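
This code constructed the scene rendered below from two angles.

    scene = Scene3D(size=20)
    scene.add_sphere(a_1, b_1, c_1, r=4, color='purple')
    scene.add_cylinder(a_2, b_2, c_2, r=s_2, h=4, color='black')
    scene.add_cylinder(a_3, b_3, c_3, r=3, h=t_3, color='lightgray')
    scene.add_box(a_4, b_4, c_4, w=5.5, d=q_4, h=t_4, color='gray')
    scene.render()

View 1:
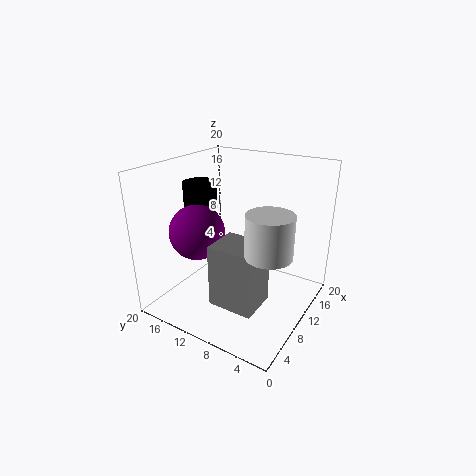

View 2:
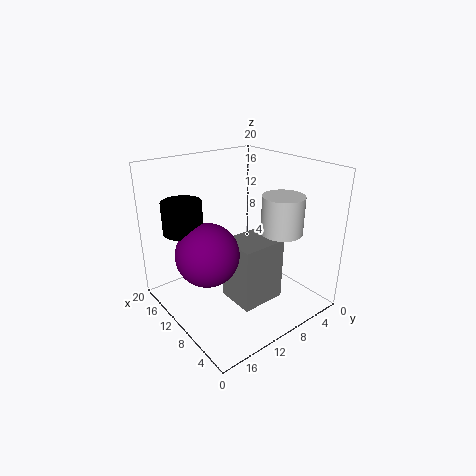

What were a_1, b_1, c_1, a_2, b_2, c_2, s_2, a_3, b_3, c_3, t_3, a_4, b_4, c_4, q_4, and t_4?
a_1 = 8.5
b_1 = 16
c_1 = 10
a_2 = 11.5
b_2 = 17.5
c_2 = 12.5
s_2 = 2.5
a_3 = 7.5
b_3 = 4
c_3 = 10
t_3 = 5.5
a_4 = 5.5
b_4 = 5.5
c_4 = 1
q_4 = 6.5
t_4 = 9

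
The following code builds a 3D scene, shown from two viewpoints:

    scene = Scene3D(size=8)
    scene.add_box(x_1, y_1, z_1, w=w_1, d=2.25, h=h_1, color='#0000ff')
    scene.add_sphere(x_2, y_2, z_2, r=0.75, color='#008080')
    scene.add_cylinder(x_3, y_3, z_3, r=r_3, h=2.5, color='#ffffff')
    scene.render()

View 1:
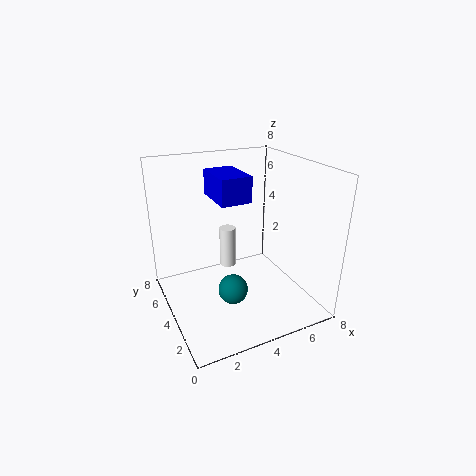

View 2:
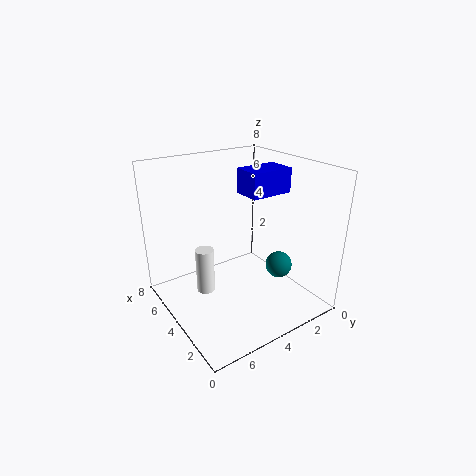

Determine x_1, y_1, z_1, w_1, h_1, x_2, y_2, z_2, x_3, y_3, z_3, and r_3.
x_1 = 2.25; y_1 = 2; z_1 = 6.75; w_1 = 1.5; h_1 = 1.25; x_2 = 2.75; y_2 = 2; z_2 = 2.25; x_3 = 4.25; y_3 = 6; z_3 = 1.25; r_3 = 0.5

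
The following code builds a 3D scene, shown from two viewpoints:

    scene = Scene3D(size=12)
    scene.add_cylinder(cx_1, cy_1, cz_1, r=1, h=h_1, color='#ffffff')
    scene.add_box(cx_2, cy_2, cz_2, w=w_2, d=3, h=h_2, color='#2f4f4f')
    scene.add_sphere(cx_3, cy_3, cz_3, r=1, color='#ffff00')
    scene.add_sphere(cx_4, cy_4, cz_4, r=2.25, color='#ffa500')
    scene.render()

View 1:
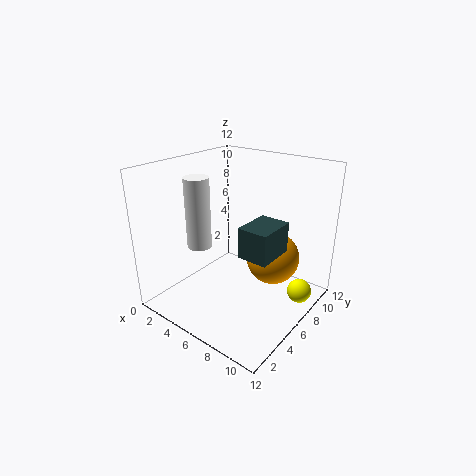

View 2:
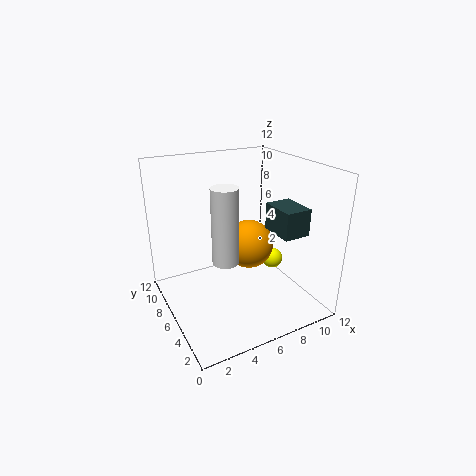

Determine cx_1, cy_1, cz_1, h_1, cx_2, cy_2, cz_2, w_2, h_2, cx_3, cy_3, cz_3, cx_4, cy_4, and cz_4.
cx_1 = 3.75, cy_1 = 3.75, cz_1 = 5.5, h_1 = 5.75, cx_2 = 8.5, cy_2 = 2.75, cz_2 = 6.5, w_2 = 2.25, h_2 = 2.25, cx_3 = 11, cy_3 = 8, cz_3 = 1.75, cx_4 = 8.25, cy_4 = 8, cz_4 = 4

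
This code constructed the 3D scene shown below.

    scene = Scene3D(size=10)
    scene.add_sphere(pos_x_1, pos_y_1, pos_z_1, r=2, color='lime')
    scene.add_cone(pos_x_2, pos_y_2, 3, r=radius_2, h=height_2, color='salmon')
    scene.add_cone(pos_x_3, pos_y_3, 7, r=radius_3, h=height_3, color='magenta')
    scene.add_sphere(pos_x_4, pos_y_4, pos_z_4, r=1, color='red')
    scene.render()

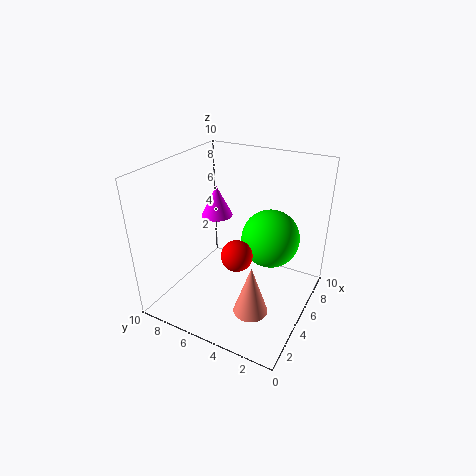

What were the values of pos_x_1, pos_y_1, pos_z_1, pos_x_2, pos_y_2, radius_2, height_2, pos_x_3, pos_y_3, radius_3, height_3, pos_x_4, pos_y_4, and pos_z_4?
pos_x_1 = 6, pos_y_1 = 3, pos_z_1 = 5, pos_x_2 = 1, pos_y_2 = 2, radius_2 = 1, height_2 = 3, pos_x_3 = 4, pos_y_3 = 6, radius_3 = 1, height_3 = 2, pos_x_4 = 3, pos_y_4 = 4, pos_z_4 = 5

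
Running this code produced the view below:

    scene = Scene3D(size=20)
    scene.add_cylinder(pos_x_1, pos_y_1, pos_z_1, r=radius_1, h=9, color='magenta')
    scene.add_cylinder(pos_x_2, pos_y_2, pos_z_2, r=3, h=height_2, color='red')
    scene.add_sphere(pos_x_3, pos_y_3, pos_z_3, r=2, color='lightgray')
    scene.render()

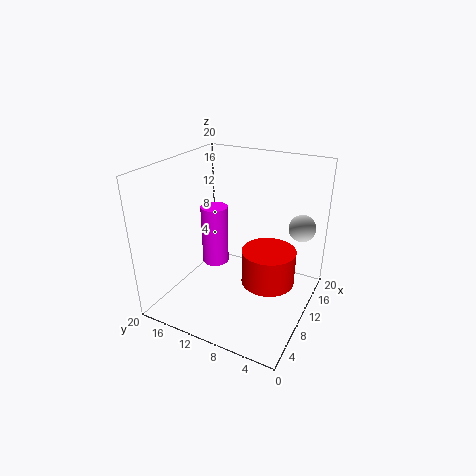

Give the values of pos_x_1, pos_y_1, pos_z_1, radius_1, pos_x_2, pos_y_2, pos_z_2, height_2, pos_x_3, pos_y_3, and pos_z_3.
pos_x_1 = 12; pos_y_1 = 15; pos_z_1 = 4; radius_1 = 2; pos_x_2 = 4; pos_y_2 = 3; pos_z_2 = 9; height_2 = 4; pos_x_3 = 17; pos_y_3 = 3; pos_z_3 = 10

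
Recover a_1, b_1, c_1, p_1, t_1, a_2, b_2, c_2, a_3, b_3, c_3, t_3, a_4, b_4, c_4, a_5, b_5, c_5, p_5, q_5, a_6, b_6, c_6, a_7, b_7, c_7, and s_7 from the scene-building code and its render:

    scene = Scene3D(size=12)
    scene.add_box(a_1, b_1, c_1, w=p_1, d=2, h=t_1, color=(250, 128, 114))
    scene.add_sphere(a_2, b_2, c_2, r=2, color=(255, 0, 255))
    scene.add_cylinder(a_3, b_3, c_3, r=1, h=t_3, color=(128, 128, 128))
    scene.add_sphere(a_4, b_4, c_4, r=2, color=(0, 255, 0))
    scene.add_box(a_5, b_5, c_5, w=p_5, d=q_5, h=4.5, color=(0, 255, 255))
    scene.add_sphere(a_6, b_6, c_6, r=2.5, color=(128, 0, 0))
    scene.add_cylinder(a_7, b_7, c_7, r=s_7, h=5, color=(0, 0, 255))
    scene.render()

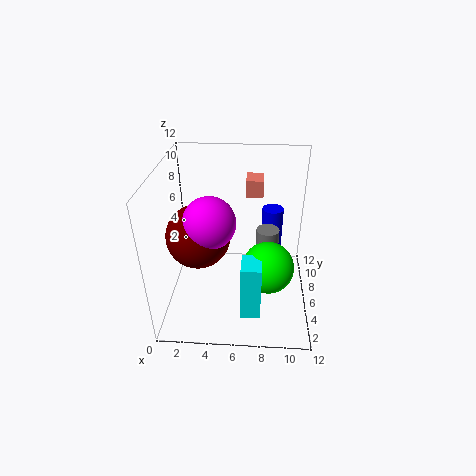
a_1 = 6.5
b_1 = 8.5
c_1 = 8.5
p_1 = 1.5
t_1 = 1.5
a_2 = 4
b_2 = 4
c_2 = 8.5
a_3 = 8.5
b_3 = 7.5
c_3 = 1.5
t_3 = 4.5
a_4 = 8.5
b_4 = 3.5
c_4 = 5
a_5 = 6.5
b_5 = 1
c_5 = 2
p_5 = 1.5
q_5 = 2
a_6 = 3
b_6 = 4.5
c_6 = 7
a_7 = 9
b_7 = 10.5
c_7 = 1.5
s_7 = 1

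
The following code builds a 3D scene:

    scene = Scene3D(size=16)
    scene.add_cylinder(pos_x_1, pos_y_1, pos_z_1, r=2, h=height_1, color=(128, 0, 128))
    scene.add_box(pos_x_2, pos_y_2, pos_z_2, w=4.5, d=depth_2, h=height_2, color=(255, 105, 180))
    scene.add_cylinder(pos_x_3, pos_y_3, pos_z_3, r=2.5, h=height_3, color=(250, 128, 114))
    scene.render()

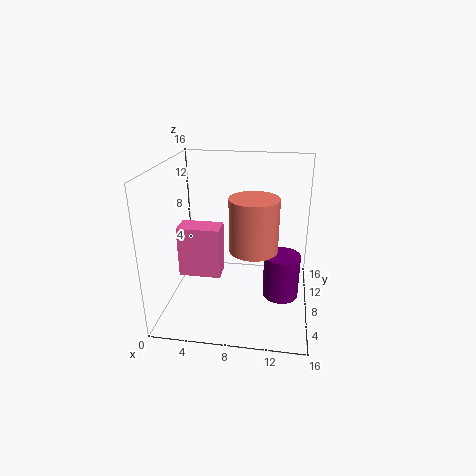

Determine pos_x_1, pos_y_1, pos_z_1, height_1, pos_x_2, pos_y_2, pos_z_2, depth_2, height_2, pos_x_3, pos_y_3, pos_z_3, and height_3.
pos_x_1 = 13; pos_y_1 = 7.5; pos_z_1 = 1.5; height_1 = 5; pos_x_2 = 2; pos_y_2 = 5; pos_z_2 = 4.5; depth_2 = 2.5; height_2 = 5.5; pos_x_3 = 10; pos_y_3 = 5.5; pos_z_3 = 8; height_3 = 5.5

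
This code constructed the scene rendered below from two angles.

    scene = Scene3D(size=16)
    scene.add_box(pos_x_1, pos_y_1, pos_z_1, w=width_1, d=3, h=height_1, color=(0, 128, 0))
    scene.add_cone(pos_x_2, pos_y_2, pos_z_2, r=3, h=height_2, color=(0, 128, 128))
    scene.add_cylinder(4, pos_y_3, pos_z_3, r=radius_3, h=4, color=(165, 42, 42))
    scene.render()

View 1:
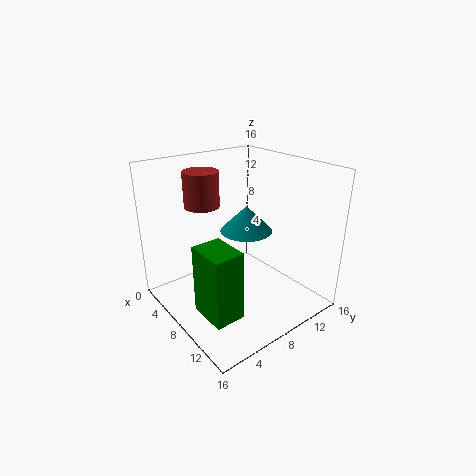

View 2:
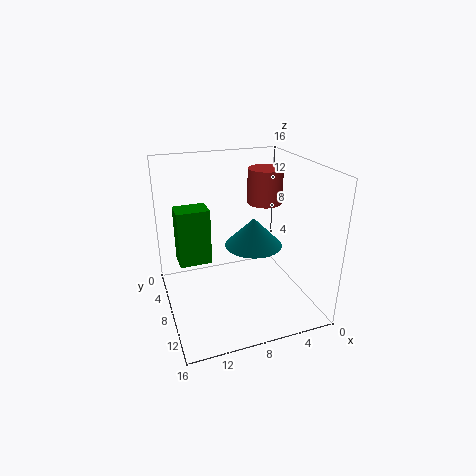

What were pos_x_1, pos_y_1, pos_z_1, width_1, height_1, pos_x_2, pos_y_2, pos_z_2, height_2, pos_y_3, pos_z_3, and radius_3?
pos_x_1 = 10
pos_y_1 = 1
pos_z_1 = 3
width_1 = 4
height_1 = 7
pos_x_2 = 7
pos_y_2 = 10
pos_z_2 = 8
height_2 = 3
pos_y_3 = 6
pos_z_3 = 11
radius_3 = 2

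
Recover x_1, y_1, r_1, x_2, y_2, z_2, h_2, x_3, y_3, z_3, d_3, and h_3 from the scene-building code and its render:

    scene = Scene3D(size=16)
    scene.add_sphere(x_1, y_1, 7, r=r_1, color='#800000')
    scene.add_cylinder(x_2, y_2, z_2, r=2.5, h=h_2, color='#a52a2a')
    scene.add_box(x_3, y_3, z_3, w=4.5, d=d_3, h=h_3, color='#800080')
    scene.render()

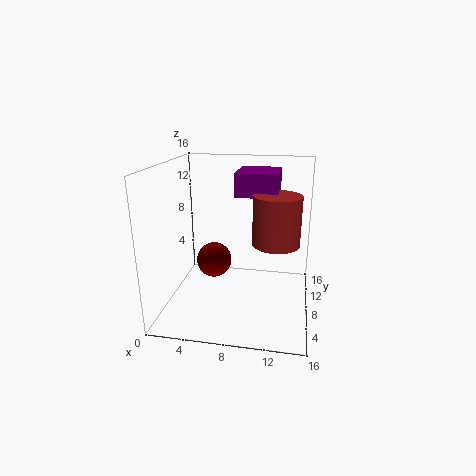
x_1 = 6.25
y_1 = 4.25
r_1 = 1.75
x_2 = 12.25
y_2 = 7
z_2 = 8
h_2 = 5.25
x_3 = 7.75
y_3 = 7.25
z_3 = 12.75
d_3 = 5
h_3 = 2.5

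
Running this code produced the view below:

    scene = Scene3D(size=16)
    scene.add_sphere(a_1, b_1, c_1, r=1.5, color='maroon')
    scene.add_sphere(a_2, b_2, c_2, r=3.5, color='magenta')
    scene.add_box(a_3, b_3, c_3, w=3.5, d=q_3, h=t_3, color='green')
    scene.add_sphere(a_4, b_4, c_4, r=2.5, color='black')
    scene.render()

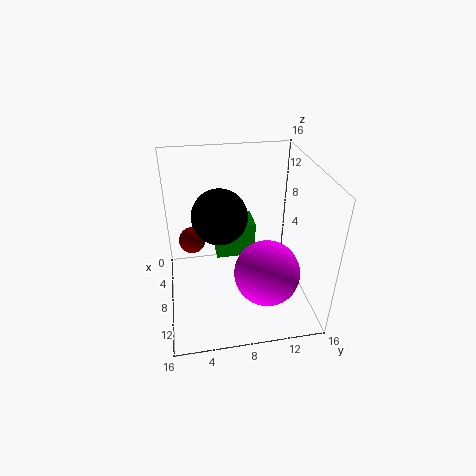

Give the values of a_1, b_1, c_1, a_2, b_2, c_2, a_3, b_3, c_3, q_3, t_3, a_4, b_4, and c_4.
a_1 = 6; b_1 = 3; c_1 = 7; a_2 = 11.5; b_2 = 10.5; c_2 = 5.5; a_3 = 0.5; b_3 = 6; c_3 = 2.5; q_3 = 5; t_3 = 4.5; a_4 = 12.5; b_4 = 5.5; c_4 = 13.5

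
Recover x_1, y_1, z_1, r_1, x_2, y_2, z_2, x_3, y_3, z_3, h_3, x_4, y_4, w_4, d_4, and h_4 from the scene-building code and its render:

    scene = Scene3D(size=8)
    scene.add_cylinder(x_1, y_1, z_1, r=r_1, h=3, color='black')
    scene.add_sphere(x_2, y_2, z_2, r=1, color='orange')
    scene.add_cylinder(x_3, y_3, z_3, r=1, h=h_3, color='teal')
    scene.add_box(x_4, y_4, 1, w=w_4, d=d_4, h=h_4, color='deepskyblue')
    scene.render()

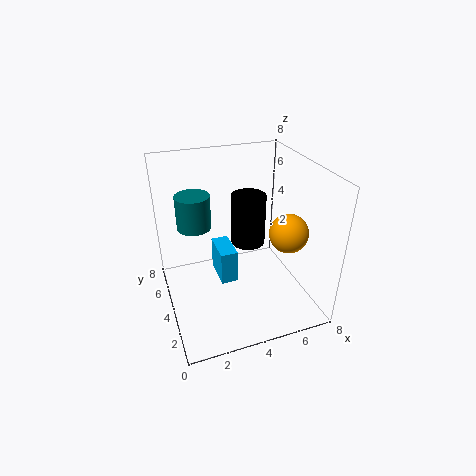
x_1 = 5, y_1 = 5, z_1 = 3, r_1 = 1, x_2 = 6, y_2 = 2, z_2 = 5, x_3 = 2, y_3 = 6, z_3 = 4, h_3 = 2, x_4 = 3, y_4 = 4, w_4 = 1, d_4 = 2, h_4 = 2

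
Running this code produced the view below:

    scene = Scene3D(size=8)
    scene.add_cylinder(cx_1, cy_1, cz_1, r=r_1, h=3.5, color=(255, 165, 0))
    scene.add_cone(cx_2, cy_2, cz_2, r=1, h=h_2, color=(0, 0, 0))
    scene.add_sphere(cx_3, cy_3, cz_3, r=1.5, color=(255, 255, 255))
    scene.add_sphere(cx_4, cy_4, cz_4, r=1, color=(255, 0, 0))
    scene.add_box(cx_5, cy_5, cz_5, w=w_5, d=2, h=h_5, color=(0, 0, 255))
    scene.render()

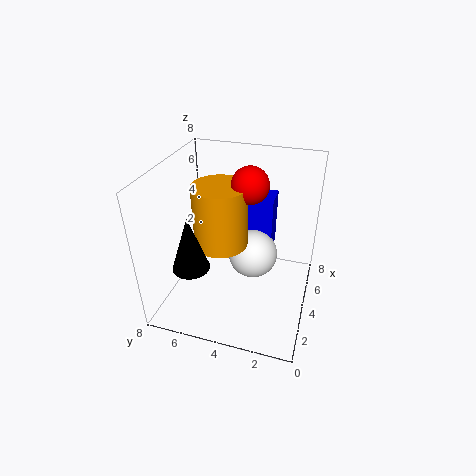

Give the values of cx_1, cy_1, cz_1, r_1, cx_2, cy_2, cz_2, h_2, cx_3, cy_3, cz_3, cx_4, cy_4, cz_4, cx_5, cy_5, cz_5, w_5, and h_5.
cx_1 = 4, cy_1 = 5, cz_1 = 3.5, r_1 = 1.5, cx_2 = 2, cy_2 = 6, cz_2 = 3, h_2 = 3, cx_3 = 5.5, cy_3 = 3.5, cz_3 = 2, cx_4 = 4.5, cy_4 = 3.5, cz_4 = 7, cx_5 = 6, cy_5 = 2.5, cz_5 = 2, w_5 = 1.5, h_5 = 3.5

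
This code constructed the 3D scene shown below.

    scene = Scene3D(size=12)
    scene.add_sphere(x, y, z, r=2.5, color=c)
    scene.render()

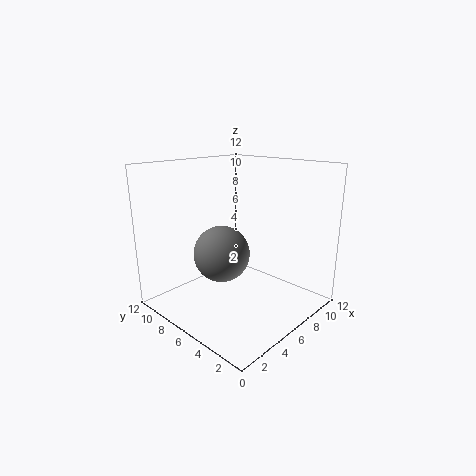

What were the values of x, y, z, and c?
x = 6, y = 8, z = 4, c = 'gray'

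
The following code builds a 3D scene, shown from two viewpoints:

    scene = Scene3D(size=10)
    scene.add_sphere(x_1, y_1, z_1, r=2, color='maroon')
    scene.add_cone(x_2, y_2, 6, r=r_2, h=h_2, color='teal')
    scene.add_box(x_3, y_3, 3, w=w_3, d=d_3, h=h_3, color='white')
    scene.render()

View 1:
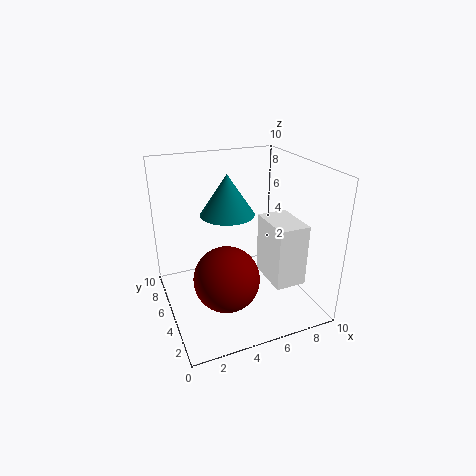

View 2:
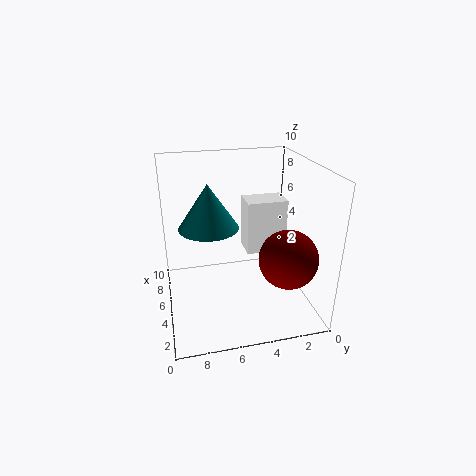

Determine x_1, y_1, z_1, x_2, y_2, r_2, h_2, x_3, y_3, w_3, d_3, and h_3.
x_1 = 3; y_1 = 2; z_1 = 4; x_2 = 5; y_2 = 7; r_2 = 2; h_2 = 3; x_3 = 6; y_3 = 1; w_3 = 2; d_3 = 3; h_3 = 4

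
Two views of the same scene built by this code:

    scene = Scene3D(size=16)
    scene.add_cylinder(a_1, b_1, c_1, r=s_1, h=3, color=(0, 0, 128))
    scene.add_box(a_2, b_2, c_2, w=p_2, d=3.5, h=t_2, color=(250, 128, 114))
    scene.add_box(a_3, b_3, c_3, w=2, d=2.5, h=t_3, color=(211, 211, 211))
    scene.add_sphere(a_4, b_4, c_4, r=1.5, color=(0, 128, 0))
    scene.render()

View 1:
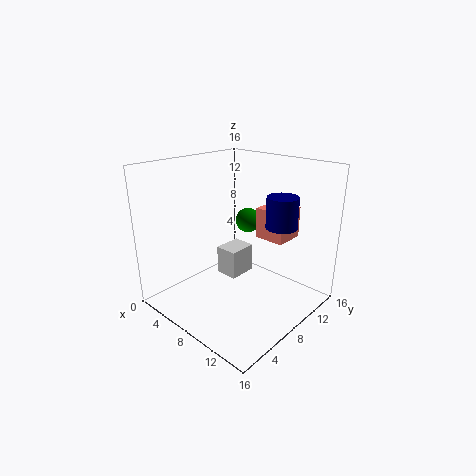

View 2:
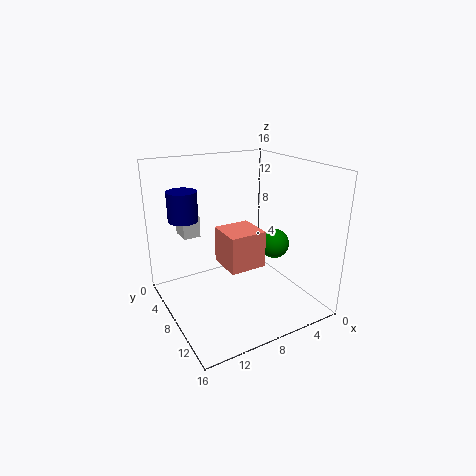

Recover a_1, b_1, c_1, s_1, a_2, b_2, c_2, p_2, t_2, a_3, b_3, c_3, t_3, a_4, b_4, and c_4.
a_1 = 14, b_1 = 7.5, c_1 = 11, s_1 = 1.5, a_2 = 8.5, b_2 = 10.5, c_2 = 7.5, p_2 = 3.5, t_2 = 3.5, a_3 = 11, b_3 = 2, c_3 = 7.5, t_3 = 2.5, a_4 = 6, b_4 = 12, c_4 = 8.5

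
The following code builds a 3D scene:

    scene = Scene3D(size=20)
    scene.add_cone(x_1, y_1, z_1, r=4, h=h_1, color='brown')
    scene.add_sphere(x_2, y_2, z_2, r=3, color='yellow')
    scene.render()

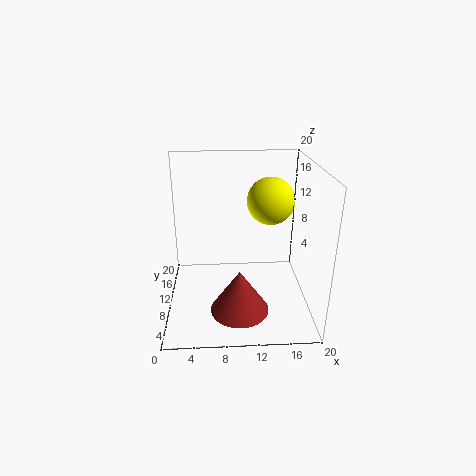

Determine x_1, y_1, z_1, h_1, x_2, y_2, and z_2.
x_1 = 10, y_1 = 6, z_1 = 1, h_1 = 6, x_2 = 14, y_2 = 8, z_2 = 16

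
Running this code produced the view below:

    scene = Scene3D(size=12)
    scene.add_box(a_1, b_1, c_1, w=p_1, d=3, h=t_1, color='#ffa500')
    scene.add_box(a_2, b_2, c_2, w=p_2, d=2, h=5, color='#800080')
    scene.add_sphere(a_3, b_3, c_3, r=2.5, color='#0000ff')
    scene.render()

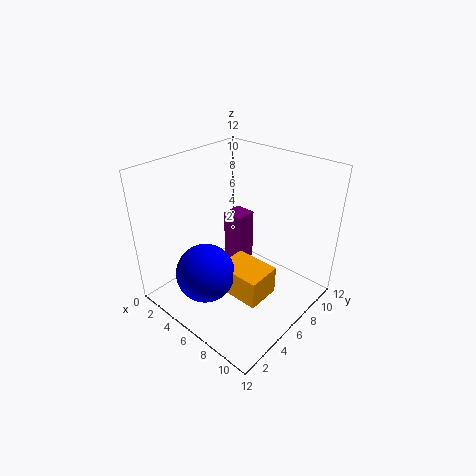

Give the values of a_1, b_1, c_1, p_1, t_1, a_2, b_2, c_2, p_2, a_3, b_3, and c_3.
a_1 = 5, b_1 = 4.5, c_1 = 1, p_1 = 4, t_1 = 2.5, a_2 = 2, b_2 = 8.5, c_2 = 1, p_2 = 2, a_3 = 4.5, b_3 = 3.5, c_3 = 3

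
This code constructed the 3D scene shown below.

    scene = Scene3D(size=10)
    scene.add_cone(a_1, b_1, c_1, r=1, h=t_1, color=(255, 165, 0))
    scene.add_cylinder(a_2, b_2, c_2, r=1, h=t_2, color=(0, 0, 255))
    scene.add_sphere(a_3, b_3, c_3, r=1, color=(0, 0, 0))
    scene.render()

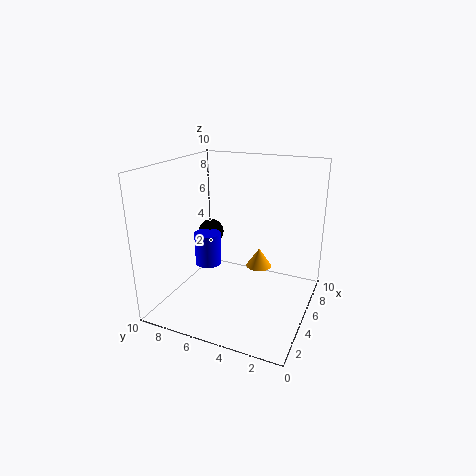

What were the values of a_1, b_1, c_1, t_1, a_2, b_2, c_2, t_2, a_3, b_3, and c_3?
a_1 = 8
b_1 = 4.5
c_1 = 1.5
t_1 = 1.5
a_2 = 6
b_2 = 8
c_2 = 2
t_2 = 2.5
a_3 = 7.5
b_3 = 8.5
c_3 = 4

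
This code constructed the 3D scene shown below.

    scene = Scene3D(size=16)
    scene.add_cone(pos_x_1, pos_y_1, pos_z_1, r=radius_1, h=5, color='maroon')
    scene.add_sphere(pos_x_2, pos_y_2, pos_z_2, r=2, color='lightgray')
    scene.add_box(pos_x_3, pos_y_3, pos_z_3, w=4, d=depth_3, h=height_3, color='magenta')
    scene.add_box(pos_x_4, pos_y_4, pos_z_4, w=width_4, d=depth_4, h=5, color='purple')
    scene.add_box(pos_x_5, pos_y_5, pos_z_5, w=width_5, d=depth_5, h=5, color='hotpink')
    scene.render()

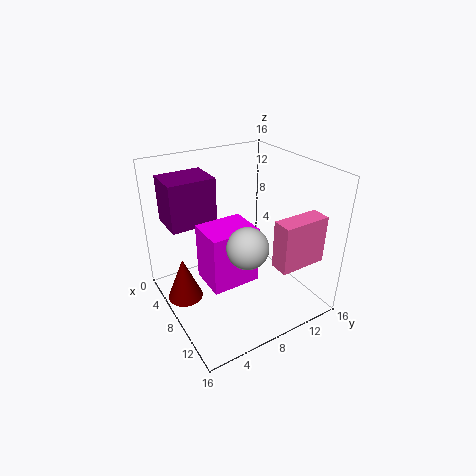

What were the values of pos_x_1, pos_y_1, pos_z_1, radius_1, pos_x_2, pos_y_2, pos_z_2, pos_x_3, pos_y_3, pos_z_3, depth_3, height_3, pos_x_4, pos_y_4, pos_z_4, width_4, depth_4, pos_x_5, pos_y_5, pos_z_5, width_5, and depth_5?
pos_x_1 = 6, pos_y_1 = 2, pos_z_1 = 1, radius_1 = 2, pos_x_2 = 13, pos_y_2 = 6, pos_z_2 = 10, pos_x_3 = 8, pos_y_3 = 3, pos_z_3 = 5, depth_3 = 5, height_3 = 6, pos_x_4 = 3, pos_y_4 = 1, pos_z_4 = 10, width_4 = 4, depth_4 = 5, pos_x_5 = 13, pos_y_5 = 9, pos_z_5 = 7, width_5 = 2, depth_5 = 5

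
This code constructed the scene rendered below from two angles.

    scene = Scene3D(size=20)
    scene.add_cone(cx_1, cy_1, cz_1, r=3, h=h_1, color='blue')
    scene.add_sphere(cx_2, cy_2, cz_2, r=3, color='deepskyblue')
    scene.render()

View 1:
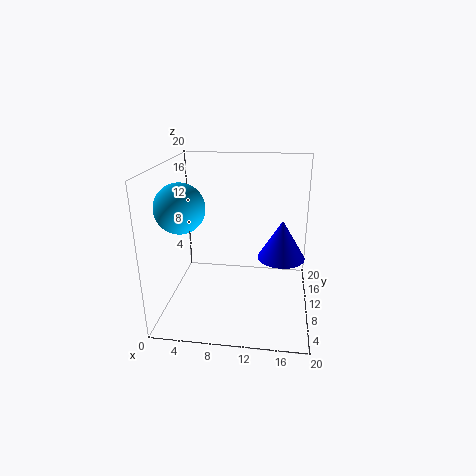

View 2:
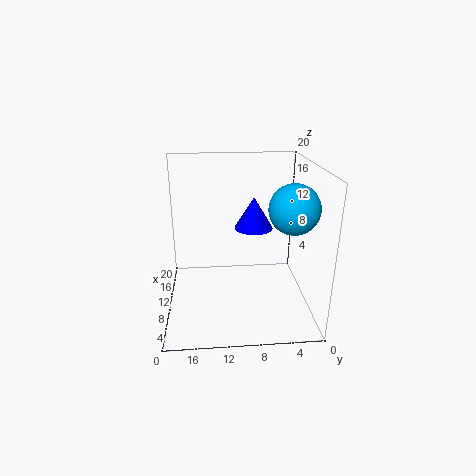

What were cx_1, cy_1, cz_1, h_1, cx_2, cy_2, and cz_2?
cx_1 = 16, cy_1 = 7, cz_1 = 9, h_1 = 5, cx_2 = 4, cy_2 = 4, cz_2 = 16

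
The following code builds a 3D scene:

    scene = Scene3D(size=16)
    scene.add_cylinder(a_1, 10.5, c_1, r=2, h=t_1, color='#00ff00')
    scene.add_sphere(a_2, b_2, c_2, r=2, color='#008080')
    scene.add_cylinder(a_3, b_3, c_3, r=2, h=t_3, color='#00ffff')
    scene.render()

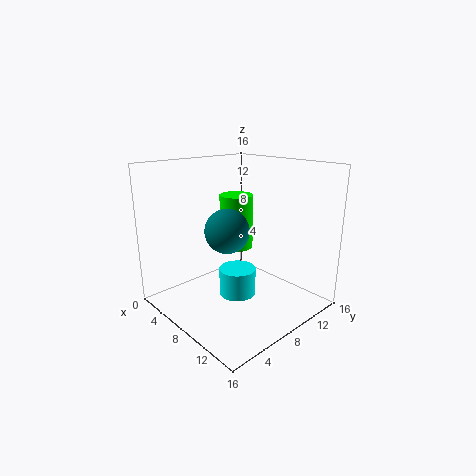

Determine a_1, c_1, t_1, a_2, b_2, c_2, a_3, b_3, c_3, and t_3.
a_1 = 5
c_1 = 5.5
t_1 = 6.5
a_2 = 12
b_2 = 3
c_2 = 11
a_3 = 9
b_3 = 7
c_3 = 2
t_3 = 3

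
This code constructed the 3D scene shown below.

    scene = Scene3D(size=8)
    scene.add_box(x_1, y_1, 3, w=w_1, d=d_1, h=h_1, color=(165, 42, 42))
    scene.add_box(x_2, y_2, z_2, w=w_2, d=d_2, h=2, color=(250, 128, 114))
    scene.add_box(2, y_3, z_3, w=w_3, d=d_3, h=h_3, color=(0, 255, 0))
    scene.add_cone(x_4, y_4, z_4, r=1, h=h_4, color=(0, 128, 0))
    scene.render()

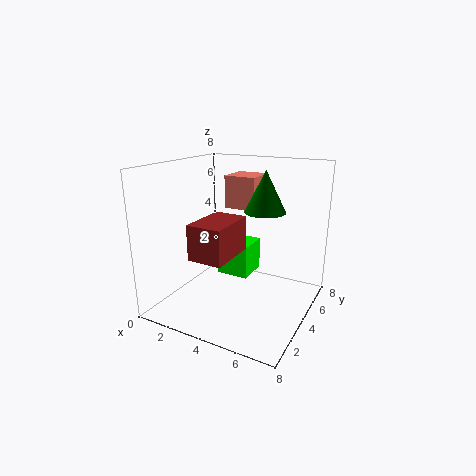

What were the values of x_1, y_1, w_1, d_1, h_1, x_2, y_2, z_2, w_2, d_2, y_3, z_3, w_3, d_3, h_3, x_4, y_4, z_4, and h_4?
x_1 = 2; y_1 = 2; w_1 = 2; d_1 = 3; h_1 = 2; x_2 = 2; y_2 = 6; z_2 = 5; w_2 = 2; d_2 = 2; y_3 = 5; z_3 = 1; w_3 = 2; d_3 = 2; h_3 = 2; x_4 = 6; y_4 = 3; z_4 = 6; h_4 = 2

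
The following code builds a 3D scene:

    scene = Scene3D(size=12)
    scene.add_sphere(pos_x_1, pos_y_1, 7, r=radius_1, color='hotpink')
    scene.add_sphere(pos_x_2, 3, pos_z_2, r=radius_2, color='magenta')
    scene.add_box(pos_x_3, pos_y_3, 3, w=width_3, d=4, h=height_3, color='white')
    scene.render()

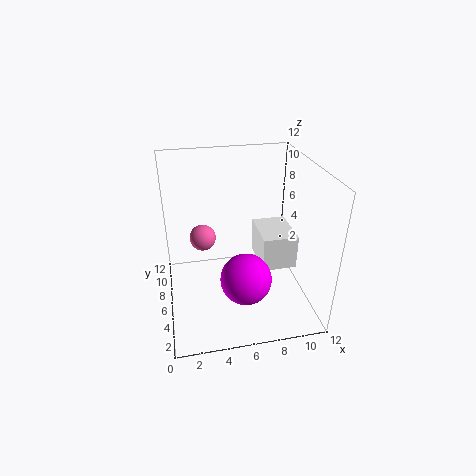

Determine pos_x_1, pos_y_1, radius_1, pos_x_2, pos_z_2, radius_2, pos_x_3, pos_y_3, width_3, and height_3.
pos_x_1 = 3
pos_y_1 = 5
radius_1 = 1
pos_x_2 = 6
pos_z_2 = 4
radius_2 = 2
pos_x_3 = 8
pos_y_3 = 5
width_3 = 3
height_3 = 3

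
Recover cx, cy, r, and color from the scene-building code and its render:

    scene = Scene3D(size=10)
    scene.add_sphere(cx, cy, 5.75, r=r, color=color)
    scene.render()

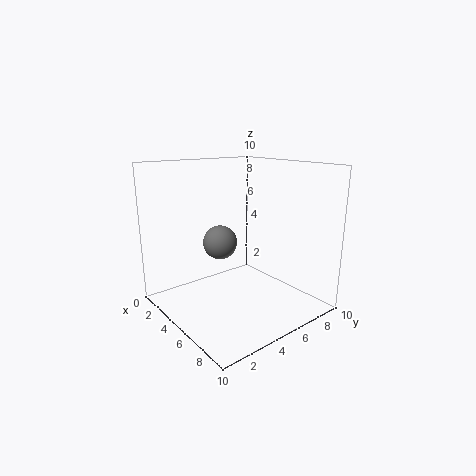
cx = 6.75, cy = 2.25, r = 1, color = 'gray'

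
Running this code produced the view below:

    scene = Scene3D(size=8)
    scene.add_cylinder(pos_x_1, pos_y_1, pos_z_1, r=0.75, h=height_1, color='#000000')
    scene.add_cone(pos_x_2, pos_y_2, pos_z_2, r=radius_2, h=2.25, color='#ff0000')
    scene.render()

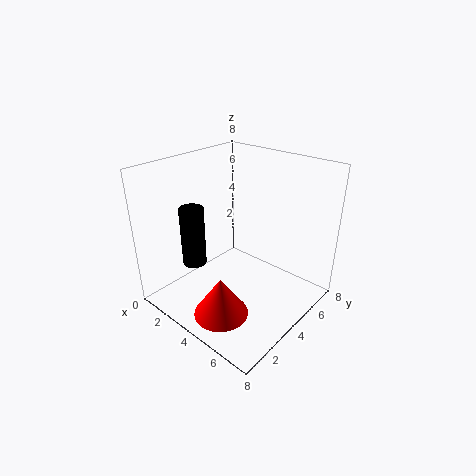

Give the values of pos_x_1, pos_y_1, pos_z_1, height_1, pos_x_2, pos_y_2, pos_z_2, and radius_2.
pos_x_1 = 0.75
pos_y_1 = 3.5
pos_z_1 = 1.25
height_1 = 3.75
pos_x_2 = 4.5
pos_y_2 = 2
pos_z_2 = 0.25
radius_2 = 1.5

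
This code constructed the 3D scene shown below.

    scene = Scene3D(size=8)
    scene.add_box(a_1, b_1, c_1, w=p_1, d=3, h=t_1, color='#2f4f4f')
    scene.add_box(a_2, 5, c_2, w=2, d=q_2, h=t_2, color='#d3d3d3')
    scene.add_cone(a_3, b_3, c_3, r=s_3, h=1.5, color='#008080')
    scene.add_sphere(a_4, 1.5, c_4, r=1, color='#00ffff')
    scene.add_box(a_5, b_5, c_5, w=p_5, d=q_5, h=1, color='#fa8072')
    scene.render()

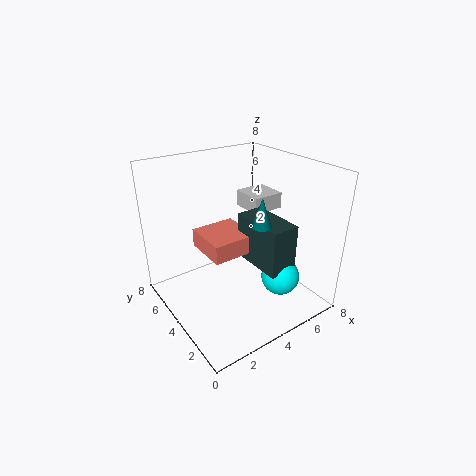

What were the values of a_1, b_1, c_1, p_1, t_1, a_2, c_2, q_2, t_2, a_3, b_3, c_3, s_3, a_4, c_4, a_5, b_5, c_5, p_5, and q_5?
a_1 = 4, b_1 = 1, c_1 = 3, p_1 = 1.5, t_1 = 2.5, a_2 = 6, c_2 = 4.5, q_2 = 2, t_2 = 1, a_3 = 4, b_3 = 2, c_3 = 5.5, s_3 = 0.5, a_4 = 5, c_4 = 2.5, a_5 = 2, b_5 = 3, c_5 = 3.5, p_5 = 2.5, q_5 = 2.5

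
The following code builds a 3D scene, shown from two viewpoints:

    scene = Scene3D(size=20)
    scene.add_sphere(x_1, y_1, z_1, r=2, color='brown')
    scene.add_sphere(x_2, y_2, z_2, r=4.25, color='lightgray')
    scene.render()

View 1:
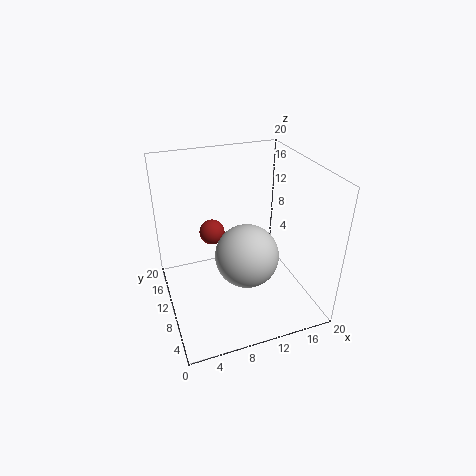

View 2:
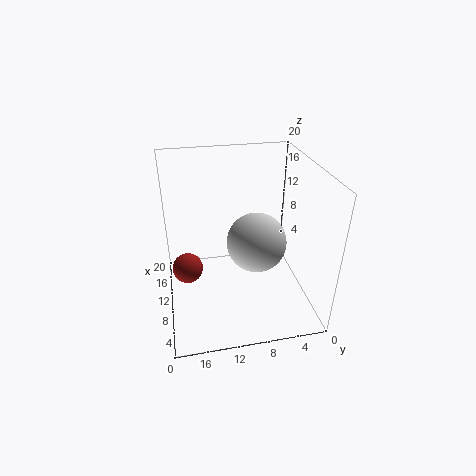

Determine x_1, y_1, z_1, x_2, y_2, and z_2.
x_1 = 8.25; y_1 = 17.25; z_1 = 7.25; x_2 = 10.25; y_2 = 7.25; z_2 = 8.75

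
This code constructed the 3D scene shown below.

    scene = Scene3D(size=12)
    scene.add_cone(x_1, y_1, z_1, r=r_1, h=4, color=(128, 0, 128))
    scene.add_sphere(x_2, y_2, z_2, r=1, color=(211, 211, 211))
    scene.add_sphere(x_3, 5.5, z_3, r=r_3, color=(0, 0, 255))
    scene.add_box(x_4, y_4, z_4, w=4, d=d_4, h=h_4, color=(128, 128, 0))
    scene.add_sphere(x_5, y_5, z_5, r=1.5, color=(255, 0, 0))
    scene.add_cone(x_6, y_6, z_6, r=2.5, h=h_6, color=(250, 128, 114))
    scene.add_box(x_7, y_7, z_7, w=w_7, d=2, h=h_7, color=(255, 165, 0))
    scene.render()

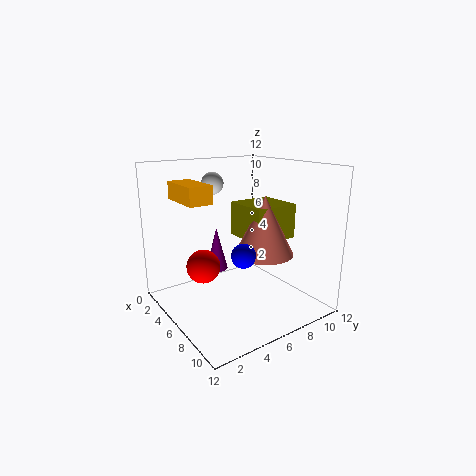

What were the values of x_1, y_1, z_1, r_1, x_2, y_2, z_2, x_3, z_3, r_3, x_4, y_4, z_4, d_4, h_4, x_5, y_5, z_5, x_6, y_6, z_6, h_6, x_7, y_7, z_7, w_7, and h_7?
x_1 = 2.5; y_1 = 6; z_1 = 2; r_1 = 1; x_2 = 2; y_2 = 6; z_2 = 10; x_3 = 7.5; z_3 = 5; r_3 = 1; x_4 = 3.5; y_4 = 7; z_4 = 5.5; d_4 = 4; h_4 = 3; x_5 = 3.5; y_5 = 4; z_5 = 3; x_6 = 7; y_6 = 8; z_6 = 4.5; h_6 = 5; x_7 = 1.5; y_7 = 2; z_7 = 9; w_7 = 4; h_7 = 1.5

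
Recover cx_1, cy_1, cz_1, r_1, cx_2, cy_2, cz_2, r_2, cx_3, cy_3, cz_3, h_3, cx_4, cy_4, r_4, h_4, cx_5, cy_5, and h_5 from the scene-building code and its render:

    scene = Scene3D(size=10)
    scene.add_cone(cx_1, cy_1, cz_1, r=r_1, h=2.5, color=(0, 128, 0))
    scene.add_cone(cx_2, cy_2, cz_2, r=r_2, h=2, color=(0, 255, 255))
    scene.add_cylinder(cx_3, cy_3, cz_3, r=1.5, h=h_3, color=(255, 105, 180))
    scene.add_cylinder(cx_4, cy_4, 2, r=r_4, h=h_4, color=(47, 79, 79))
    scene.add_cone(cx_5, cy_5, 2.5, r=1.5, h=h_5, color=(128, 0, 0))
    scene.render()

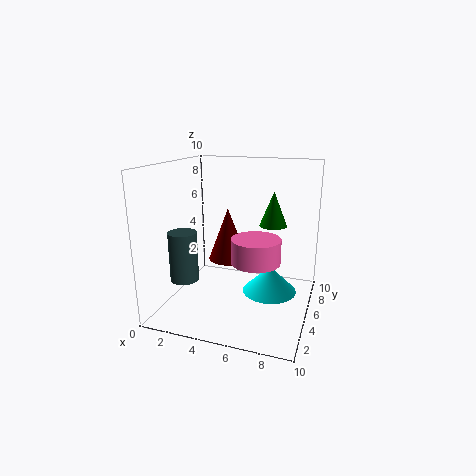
cx_1 = 7
cy_1 = 7
cz_1 = 5.5
r_1 = 1
cx_2 = 7
cy_2 = 6.5
cz_2 = 0.5
r_2 = 2
cx_3 = 7
cy_3 = 2.5
cz_3 = 4.5
h_3 = 1.5
cx_4 = 1.5
cy_4 = 3.5
r_4 = 1
h_4 = 3.5
cx_5 = 3.5
cy_5 = 7
h_5 = 4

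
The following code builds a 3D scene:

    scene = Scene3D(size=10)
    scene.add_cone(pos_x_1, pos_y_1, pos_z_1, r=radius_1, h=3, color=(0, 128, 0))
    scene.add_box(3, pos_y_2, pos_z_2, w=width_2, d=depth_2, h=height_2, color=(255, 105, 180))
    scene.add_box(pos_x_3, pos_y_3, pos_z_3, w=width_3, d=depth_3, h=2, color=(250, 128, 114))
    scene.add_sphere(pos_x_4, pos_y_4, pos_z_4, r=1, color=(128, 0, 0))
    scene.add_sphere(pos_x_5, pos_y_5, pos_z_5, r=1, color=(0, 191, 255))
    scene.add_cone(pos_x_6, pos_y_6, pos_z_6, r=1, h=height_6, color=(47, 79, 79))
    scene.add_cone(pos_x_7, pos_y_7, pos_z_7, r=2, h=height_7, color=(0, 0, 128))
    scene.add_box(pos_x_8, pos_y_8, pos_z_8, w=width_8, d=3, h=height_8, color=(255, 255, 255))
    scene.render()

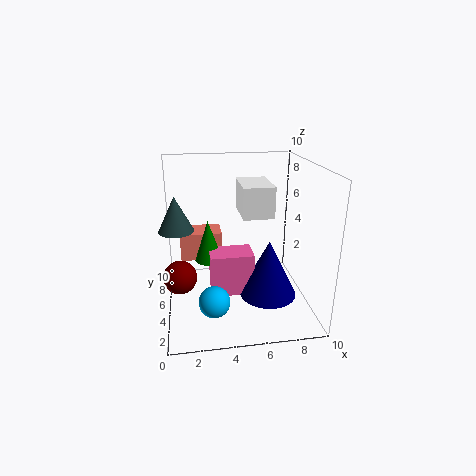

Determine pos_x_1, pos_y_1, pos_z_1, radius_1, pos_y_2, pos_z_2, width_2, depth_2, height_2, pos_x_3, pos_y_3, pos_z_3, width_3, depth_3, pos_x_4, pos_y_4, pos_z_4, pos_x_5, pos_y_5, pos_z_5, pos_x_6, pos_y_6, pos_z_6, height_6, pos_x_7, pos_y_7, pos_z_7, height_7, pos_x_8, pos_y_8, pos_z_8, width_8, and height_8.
pos_x_1 = 3, pos_y_1 = 6, pos_z_1 = 3, radius_1 = 1, pos_y_2 = 4, pos_z_2 = 1, width_2 = 3, depth_2 = 2, height_2 = 3, pos_x_3 = 1, pos_y_3 = 6, pos_z_3 = 3, width_3 = 3, depth_3 = 2, pos_x_4 = 1, pos_y_4 = 2, pos_z_4 = 4, pos_x_5 = 3, pos_y_5 = 2, pos_z_5 = 2, pos_x_6 = 1, pos_y_6 = 2, pos_z_6 = 7, height_6 = 2, pos_x_7 = 7, pos_y_7 = 4, pos_z_7 = 1, height_7 = 4, pos_x_8 = 5, pos_y_8 = 3, pos_z_8 = 7, width_8 = 2, height_8 = 2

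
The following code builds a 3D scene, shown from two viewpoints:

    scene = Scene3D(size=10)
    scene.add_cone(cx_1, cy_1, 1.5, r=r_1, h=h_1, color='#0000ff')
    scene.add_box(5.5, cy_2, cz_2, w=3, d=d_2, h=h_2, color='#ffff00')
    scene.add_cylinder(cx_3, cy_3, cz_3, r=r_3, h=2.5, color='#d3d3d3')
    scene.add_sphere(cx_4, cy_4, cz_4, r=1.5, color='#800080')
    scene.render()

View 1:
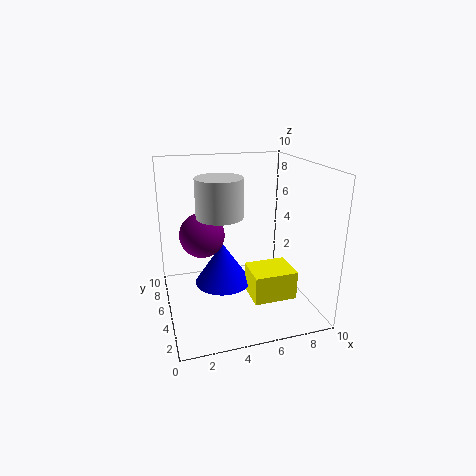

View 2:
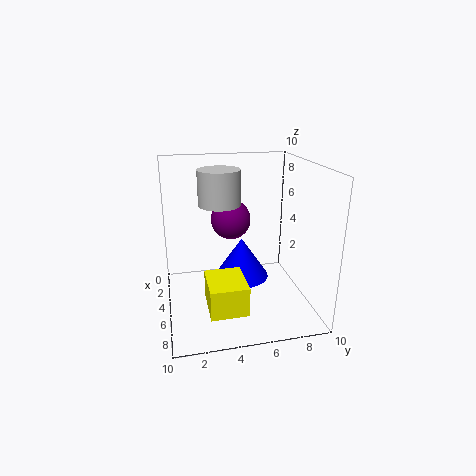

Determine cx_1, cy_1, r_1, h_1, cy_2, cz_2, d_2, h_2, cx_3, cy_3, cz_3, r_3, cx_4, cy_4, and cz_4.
cx_1 = 4
cy_1 = 5.5
r_1 = 2
h_1 = 3
cy_2 = 2.5
cz_2 = 1
d_2 = 2.5
h_2 = 2
cx_3 = 3.5
cy_3 = 4
cz_3 = 7
r_3 = 1.5
cx_4 = 2.5
cy_4 = 5
cz_4 = 5.5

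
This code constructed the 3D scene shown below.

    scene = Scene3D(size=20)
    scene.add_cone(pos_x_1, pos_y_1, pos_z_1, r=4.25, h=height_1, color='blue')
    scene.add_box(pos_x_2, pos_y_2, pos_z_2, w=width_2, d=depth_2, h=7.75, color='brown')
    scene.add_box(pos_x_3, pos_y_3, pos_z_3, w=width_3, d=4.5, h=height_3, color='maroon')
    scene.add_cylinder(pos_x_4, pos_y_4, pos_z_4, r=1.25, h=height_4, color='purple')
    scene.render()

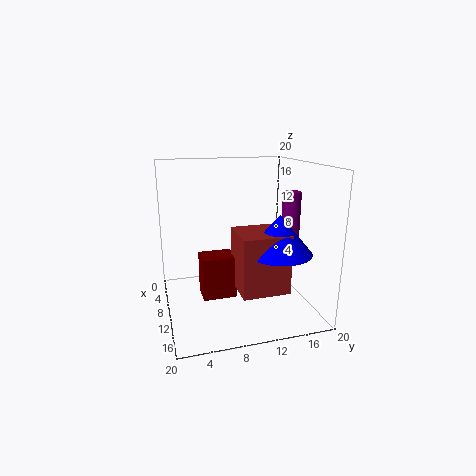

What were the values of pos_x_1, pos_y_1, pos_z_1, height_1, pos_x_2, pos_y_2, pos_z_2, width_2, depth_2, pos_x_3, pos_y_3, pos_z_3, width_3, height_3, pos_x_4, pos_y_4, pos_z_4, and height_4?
pos_x_1 = 15, pos_y_1 = 14, pos_z_1 = 9.25, height_1 = 5, pos_x_2 = 11, pos_y_2 = 8.75, pos_z_2 = 4.25, width_2 = 6, depth_2 = 6.25, pos_x_3 = 9.25, pos_y_3 = 4.5, pos_z_3 = 2.5, width_3 = 3.5, height_3 = 5.75, pos_x_4 = 12.25, pos_y_4 = 16.75, pos_z_4 = 10, height_4 = 6.5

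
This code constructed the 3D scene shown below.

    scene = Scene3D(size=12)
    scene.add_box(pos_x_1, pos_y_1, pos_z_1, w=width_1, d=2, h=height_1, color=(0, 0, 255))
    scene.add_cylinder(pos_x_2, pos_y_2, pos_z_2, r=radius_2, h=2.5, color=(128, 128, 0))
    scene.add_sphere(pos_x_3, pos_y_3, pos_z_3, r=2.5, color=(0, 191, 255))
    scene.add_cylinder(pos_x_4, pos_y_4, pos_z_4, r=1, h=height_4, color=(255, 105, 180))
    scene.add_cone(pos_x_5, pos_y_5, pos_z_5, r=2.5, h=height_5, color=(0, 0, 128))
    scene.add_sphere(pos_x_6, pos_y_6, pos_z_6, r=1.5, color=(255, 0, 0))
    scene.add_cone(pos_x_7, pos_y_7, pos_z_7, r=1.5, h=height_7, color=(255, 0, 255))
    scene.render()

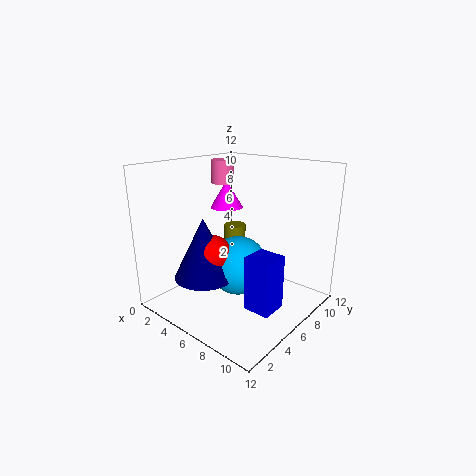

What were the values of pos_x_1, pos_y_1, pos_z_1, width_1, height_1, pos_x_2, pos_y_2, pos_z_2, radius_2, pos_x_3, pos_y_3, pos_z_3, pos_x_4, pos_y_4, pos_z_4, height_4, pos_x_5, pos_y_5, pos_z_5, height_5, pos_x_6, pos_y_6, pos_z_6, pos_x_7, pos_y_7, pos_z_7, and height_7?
pos_x_1 = 9.5
pos_y_1 = 2.5
pos_z_1 = 2.5
width_1 = 2
height_1 = 4
pos_x_2 = 3.5
pos_y_2 = 8.5
pos_z_2 = 3.5
radius_2 = 1
pos_x_3 = 6
pos_y_3 = 6
pos_z_3 = 3.5
pos_x_4 = 3
pos_y_4 = 7.5
pos_z_4 = 10
height_4 = 2
pos_x_5 = 4.5
pos_y_5 = 3.5
pos_z_5 = 3
height_5 = 5
pos_x_6 = 5
pos_y_6 = 4
pos_z_6 = 5
pos_x_7 = 2.5
pos_y_7 = 8.5
pos_z_7 = 7.5
height_7 = 2.5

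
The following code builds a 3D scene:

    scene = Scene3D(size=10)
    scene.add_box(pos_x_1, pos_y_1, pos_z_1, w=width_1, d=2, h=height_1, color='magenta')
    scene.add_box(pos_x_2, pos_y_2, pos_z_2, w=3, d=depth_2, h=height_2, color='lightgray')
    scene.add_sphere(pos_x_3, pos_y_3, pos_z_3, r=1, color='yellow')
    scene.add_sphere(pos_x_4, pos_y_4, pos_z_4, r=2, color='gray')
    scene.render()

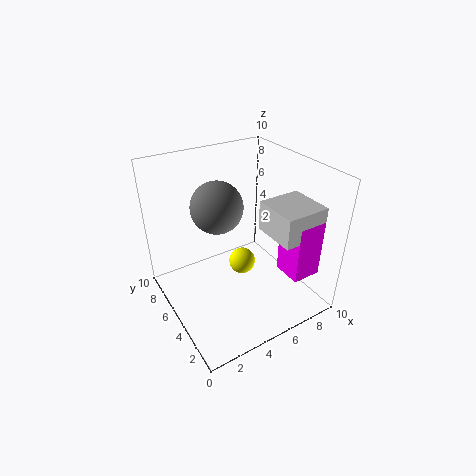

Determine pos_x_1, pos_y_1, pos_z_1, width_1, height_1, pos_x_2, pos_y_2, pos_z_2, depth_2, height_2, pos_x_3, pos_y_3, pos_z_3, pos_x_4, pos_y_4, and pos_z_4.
pos_x_1 = 7; pos_y_1 = 1; pos_z_1 = 3; width_1 = 2; height_1 = 4; pos_x_2 = 6; pos_y_2 = 1; pos_z_2 = 6; depth_2 = 3; height_2 = 2; pos_x_3 = 6; pos_y_3 = 6; pos_z_3 = 2; pos_x_4 = 5; pos_y_4 = 8; pos_z_4 = 6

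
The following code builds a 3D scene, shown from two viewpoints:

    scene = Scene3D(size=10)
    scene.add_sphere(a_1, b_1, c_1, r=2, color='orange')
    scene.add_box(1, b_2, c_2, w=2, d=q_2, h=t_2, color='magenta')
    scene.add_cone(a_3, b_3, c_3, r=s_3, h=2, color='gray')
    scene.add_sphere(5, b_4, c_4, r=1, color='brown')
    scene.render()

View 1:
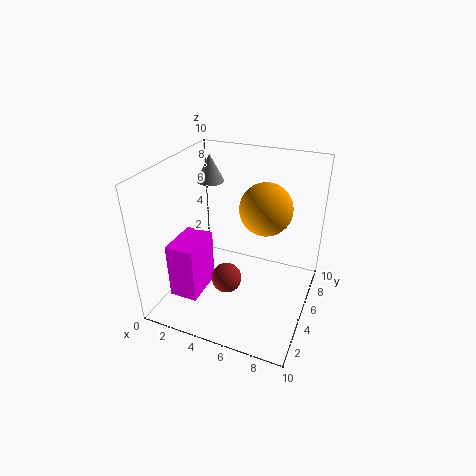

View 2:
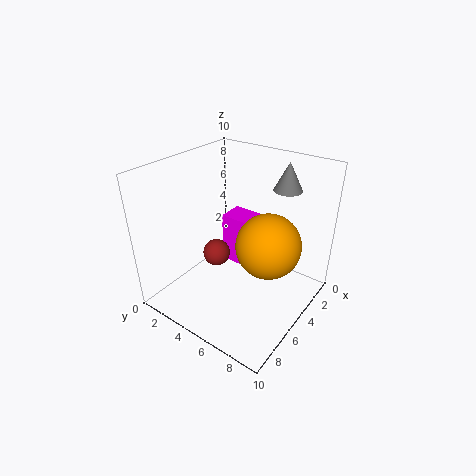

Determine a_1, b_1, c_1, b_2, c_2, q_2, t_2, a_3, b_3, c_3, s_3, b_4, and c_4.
a_1 = 6
b_1 = 8
c_1 = 6
b_2 = 2
c_2 = 1
q_2 = 3
t_2 = 4
a_3 = 2
b_3 = 7
c_3 = 8
s_3 = 1
b_4 = 3
c_4 = 3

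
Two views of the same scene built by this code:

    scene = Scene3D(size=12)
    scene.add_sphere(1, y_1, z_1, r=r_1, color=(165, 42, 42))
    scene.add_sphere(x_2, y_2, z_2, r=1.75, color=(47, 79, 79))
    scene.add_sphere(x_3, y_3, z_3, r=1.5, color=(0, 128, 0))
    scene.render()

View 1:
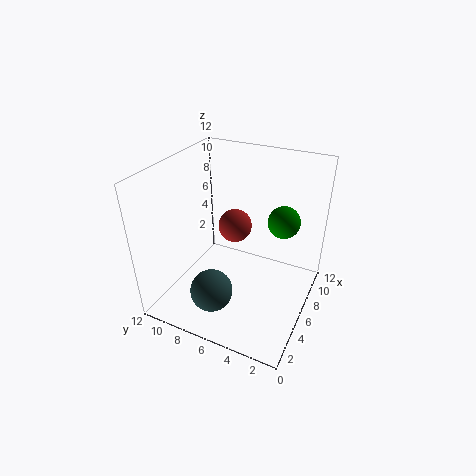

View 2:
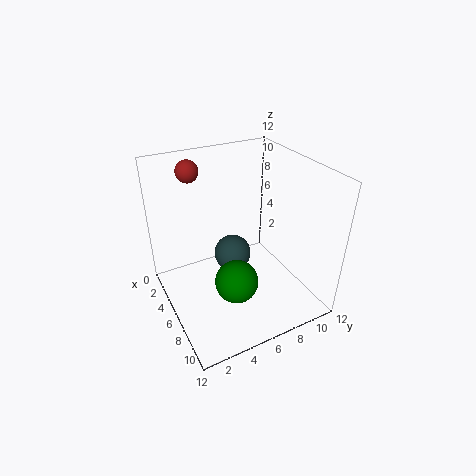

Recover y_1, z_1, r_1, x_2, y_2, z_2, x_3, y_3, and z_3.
y_1 = 3.75, z_1 = 10.5, r_1 = 1, x_2 = 3, y_2 = 7, z_2 = 2.25, x_3 = 10.5, y_3 = 3.5, z_3 = 5.75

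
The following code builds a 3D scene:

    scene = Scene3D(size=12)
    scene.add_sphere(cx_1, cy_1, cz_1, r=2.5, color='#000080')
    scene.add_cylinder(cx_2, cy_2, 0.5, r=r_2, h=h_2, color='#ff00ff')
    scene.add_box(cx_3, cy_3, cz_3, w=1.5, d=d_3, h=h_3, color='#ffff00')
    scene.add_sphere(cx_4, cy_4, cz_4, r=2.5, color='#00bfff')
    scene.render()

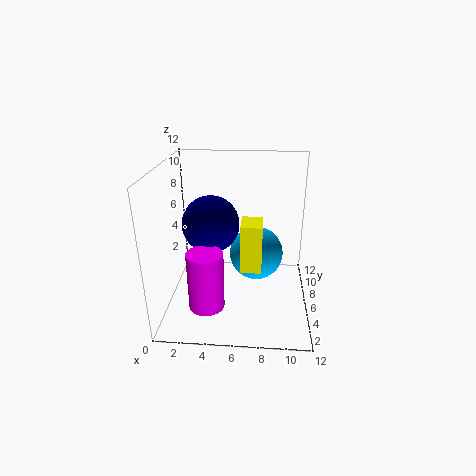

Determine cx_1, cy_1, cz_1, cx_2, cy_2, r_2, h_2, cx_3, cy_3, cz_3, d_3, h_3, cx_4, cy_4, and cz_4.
cx_1 = 3.5, cy_1 = 7.5, cz_1 = 6.5, cx_2 = 3.5, cy_2 = 4, r_2 = 1.5, h_2 = 5, cx_3 = 6.5, cy_3 = 1.5, cz_3 = 5.5, d_3 = 2, h_3 = 3.5, cx_4 = 7.5, cy_4 = 9, cz_4 = 3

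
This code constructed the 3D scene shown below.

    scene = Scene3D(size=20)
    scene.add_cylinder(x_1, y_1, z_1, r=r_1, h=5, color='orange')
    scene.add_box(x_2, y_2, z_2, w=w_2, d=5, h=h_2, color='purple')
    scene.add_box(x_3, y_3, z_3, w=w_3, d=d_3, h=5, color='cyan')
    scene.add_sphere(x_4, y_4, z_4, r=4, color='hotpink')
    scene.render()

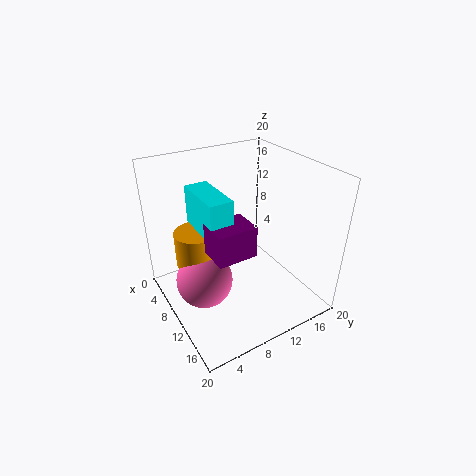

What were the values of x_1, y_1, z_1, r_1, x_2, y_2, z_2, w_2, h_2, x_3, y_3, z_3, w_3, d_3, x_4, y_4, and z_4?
x_1 = 7, y_1 = 5, z_1 = 6, r_1 = 3, x_2 = 12, y_2 = 4, z_2 = 11, w_2 = 4, h_2 = 4, x_3 = 7, y_3 = 4, z_3 = 13, w_3 = 7, d_3 = 3, x_4 = 9, y_4 = 5, z_4 = 4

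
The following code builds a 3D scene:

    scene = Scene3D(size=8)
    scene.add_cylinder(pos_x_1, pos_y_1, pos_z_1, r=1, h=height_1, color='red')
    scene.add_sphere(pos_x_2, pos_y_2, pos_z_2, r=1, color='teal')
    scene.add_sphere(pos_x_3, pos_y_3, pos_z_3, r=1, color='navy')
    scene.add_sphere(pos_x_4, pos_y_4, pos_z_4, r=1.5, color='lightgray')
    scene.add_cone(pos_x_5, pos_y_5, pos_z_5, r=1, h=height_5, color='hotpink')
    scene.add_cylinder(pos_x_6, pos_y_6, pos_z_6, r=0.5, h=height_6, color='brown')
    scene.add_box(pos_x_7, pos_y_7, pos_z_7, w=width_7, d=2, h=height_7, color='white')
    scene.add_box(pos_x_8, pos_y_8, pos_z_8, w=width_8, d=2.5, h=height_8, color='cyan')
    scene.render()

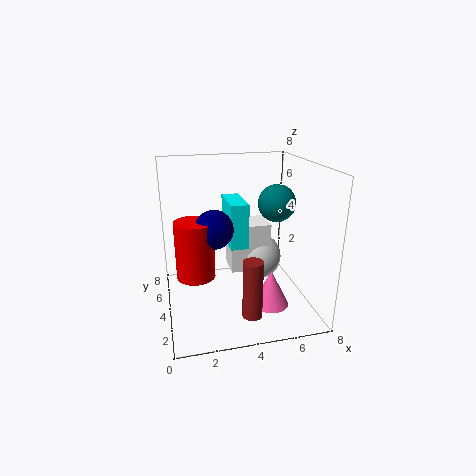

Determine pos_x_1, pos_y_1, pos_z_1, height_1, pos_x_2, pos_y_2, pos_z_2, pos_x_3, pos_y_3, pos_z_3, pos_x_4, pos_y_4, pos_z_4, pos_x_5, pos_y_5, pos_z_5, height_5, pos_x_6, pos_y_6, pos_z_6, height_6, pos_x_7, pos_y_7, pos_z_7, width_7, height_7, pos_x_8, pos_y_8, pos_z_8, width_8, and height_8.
pos_x_1 = 1.5; pos_y_1 = 3; pos_z_1 = 2.5; height_1 = 3; pos_x_2 = 6; pos_y_2 = 3.5; pos_z_2 = 6; pos_x_3 = 2.5; pos_y_3 = 3; pos_z_3 = 5; pos_x_4 = 6; pos_y_4 = 6.5; pos_z_4 = 1.5; pos_x_5 = 5.5; pos_y_5 = 2.5; pos_z_5 = 0.5; height_5 = 2; pos_x_6 = 4; pos_y_6 = 1; pos_z_6 = 1; height_6 = 3; pos_x_7 = 4; pos_y_7 = 5.5; pos_z_7 = 1; width_7 = 2.5; height_7 = 3; pos_x_8 = 3.5; pos_y_8 = 3.5; pos_z_8 = 3.5; width_8 = 1; height_8 = 2.5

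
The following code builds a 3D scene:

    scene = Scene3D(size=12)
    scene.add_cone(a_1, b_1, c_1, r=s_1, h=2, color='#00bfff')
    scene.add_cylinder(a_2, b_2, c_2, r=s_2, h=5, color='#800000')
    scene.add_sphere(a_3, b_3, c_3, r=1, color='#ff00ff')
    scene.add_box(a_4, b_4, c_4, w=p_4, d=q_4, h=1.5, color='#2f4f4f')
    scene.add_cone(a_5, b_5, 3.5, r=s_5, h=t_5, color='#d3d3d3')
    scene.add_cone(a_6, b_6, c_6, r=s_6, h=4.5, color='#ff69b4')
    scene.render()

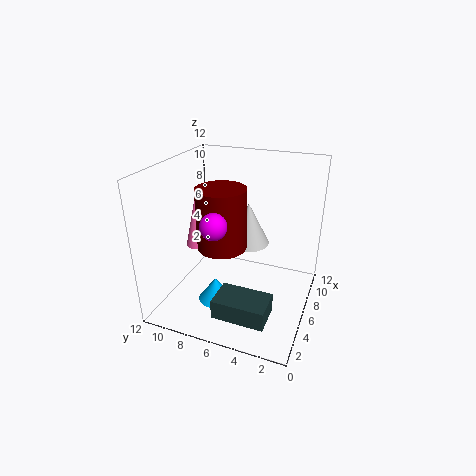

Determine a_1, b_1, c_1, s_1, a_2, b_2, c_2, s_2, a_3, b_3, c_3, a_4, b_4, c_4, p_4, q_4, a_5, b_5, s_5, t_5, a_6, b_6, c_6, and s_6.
a_1 = 4.5, b_1 = 7.5, c_1 = 0.5, s_1 = 1.5, a_2 = 5, b_2 = 7, c_2 = 5.5, s_2 = 2, a_3 = 2.5, b_3 = 6.5, c_3 = 8.5, a_4 = 0.5, b_4 = 2, c_4 = 2, p_4 = 2.5, q_4 = 4, a_5 = 10, b_5 = 6.5, s_5 = 2, t_5 = 4, a_6 = 5.5, b_6 = 9.5, c_6 = 5, s_6 = 1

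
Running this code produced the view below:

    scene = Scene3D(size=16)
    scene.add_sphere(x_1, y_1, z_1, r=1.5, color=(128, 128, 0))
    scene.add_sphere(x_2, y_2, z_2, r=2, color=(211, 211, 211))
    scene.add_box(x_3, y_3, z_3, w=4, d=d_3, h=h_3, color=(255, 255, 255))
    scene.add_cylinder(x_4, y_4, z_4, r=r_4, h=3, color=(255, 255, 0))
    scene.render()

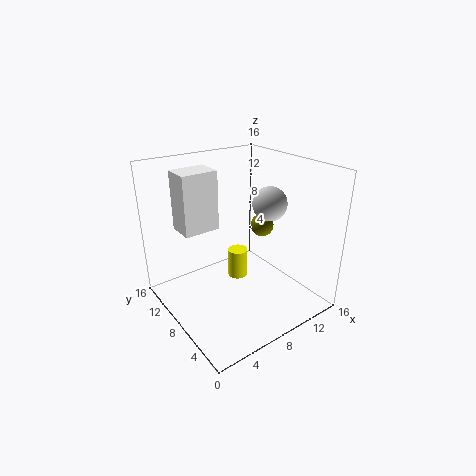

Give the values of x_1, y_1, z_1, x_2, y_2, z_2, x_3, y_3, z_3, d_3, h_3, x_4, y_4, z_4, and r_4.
x_1 = 14.5
y_1 = 11.5
z_1 = 6.5
x_2 = 12.5
y_2 = 8
z_2 = 11
x_3 = 2.5
y_3 = 9.5
z_3 = 9
d_3 = 3
h_3 = 6.5
x_4 = 6.5
y_4 = 6
z_4 = 5
r_4 = 1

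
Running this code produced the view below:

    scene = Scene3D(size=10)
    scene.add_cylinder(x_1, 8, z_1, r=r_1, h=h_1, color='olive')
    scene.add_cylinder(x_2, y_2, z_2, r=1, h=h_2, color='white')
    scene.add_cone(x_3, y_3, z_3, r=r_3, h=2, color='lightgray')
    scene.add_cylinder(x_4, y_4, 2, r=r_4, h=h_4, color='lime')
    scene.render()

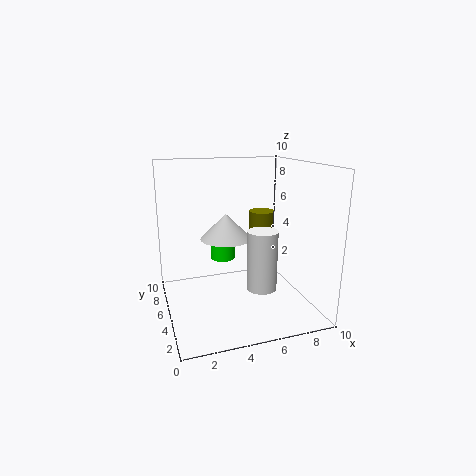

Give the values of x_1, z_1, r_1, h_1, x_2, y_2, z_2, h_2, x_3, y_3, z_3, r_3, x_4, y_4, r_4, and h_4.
x_1 = 8; z_1 = 2; r_1 = 1; h_1 = 4; x_2 = 6; y_2 = 3; z_2 = 2; h_2 = 4; x_3 = 5; y_3 = 8; z_3 = 4; r_3 = 2; x_4 = 5; y_4 = 9; r_4 = 1; h_4 = 2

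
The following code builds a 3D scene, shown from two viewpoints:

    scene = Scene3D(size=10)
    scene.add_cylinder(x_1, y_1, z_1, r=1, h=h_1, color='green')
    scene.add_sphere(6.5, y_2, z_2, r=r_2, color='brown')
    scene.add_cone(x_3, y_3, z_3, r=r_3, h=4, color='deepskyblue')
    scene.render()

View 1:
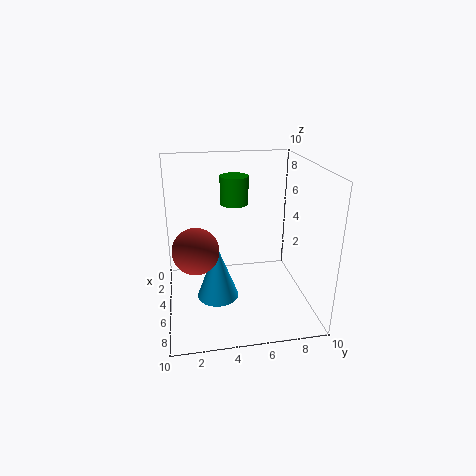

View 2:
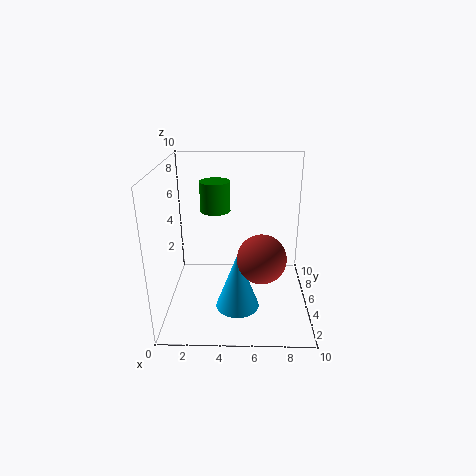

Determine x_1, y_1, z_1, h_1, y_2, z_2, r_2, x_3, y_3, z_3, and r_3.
x_1 = 3.5, y_1 = 5, z_1 = 7, h_1 = 2, y_2 = 2, z_2 = 5, r_2 = 1.5, x_3 = 5, y_3 = 3.5, z_3 = 0.5, r_3 = 1.5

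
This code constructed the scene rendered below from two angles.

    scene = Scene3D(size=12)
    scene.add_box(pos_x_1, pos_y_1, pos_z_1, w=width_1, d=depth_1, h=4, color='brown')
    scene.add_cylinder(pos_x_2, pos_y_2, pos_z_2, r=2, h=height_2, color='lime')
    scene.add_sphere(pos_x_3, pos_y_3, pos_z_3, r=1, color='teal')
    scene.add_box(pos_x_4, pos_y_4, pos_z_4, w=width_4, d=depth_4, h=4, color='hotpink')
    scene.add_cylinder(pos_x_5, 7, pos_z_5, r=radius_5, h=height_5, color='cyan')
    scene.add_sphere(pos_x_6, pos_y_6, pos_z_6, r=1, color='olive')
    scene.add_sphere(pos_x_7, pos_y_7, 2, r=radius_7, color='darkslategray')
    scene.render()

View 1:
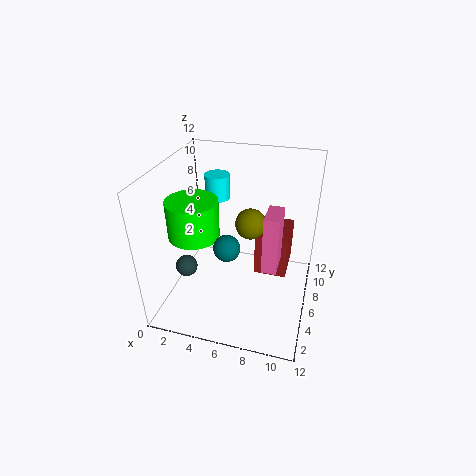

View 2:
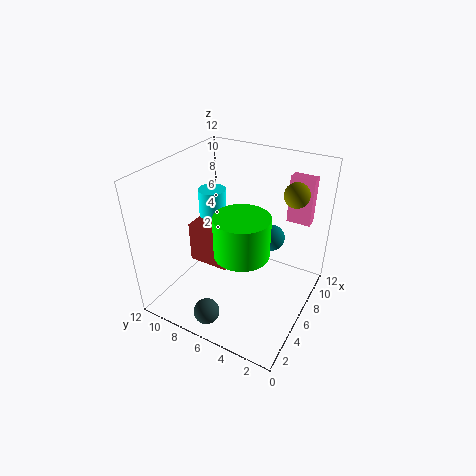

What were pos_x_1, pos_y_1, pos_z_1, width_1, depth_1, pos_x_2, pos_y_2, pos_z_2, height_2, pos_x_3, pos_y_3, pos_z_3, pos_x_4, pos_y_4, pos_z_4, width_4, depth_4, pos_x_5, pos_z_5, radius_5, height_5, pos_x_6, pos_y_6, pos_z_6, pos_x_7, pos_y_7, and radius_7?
pos_x_1 = 7; pos_y_1 = 8; pos_z_1 = 1; width_1 = 3; depth_1 = 4; pos_x_2 = 3; pos_y_2 = 4; pos_z_2 = 7; height_2 = 3; pos_x_3 = 6; pos_y_3 = 3; pos_z_3 = 7; pos_x_4 = 9; pos_y_4 = 1; pos_z_4 = 7; width_4 = 1; depth_4 = 2; pos_x_5 = 4; pos_z_5 = 9; radius_5 = 1; height_5 = 2; pos_x_6 = 8; pos_y_6 = 2; pos_z_6 = 10; pos_x_7 = 1; pos_y_7 = 6; radius_7 = 1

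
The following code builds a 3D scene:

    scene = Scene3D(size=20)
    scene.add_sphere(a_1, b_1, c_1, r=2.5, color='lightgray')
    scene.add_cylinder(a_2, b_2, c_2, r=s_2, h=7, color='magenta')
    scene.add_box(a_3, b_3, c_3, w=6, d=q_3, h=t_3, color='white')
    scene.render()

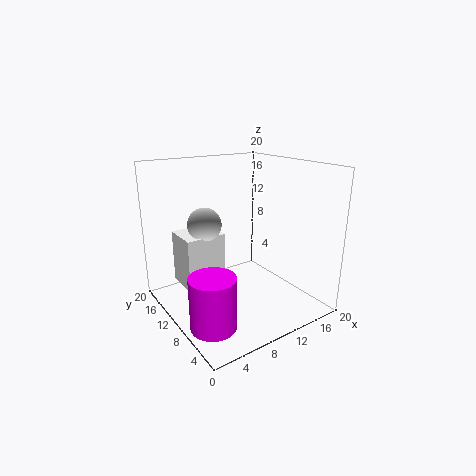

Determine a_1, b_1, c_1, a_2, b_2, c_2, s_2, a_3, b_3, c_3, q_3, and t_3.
a_1 = 7.5, b_1 = 15, c_1 = 11, a_2 = 3.5, b_2 = 6, c_2 = 0.5, s_2 = 3, a_3 = 4, b_3 = 13.5, c_3 = 1.5, q_3 = 5.5, t_3 = 8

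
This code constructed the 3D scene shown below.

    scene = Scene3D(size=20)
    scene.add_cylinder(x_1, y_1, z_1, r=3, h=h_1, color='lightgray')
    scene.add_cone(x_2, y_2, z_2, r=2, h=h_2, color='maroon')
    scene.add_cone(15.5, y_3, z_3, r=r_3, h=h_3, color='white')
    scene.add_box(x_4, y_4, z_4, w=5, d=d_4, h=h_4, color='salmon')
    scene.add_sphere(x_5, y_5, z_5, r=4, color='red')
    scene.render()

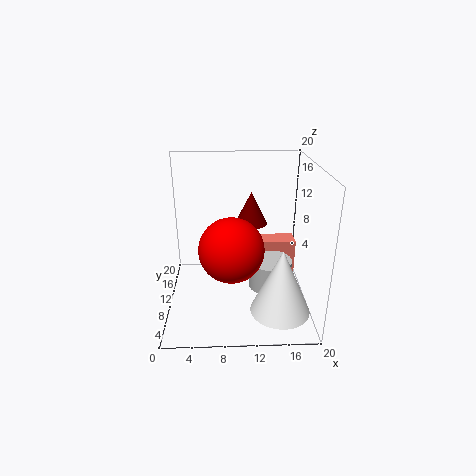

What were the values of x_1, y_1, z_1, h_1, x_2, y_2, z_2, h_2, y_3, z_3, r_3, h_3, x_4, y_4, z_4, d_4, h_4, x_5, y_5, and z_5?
x_1 = 14.5
y_1 = 9
z_1 = 3
h_1 = 4
x_2 = 11.5
y_2 = 7
z_2 = 13.5
h_2 = 4
y_3 = 5
z_3 = 1.5
r_3 = 4
h_3 = 9
x_4 = 13.5
y_4 = 11.5
z_4 = 1.5
d_4 = 3
h_4 = 7
x_5 = 9
y_5 = 4.5
z_5 = 11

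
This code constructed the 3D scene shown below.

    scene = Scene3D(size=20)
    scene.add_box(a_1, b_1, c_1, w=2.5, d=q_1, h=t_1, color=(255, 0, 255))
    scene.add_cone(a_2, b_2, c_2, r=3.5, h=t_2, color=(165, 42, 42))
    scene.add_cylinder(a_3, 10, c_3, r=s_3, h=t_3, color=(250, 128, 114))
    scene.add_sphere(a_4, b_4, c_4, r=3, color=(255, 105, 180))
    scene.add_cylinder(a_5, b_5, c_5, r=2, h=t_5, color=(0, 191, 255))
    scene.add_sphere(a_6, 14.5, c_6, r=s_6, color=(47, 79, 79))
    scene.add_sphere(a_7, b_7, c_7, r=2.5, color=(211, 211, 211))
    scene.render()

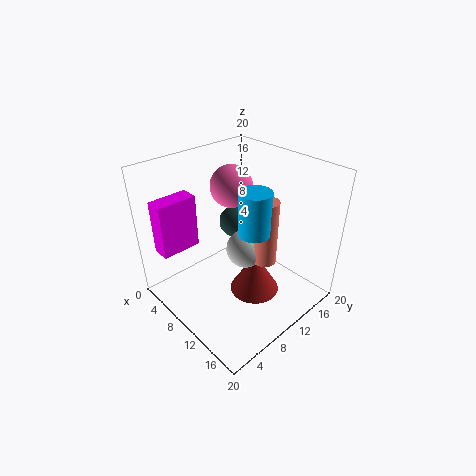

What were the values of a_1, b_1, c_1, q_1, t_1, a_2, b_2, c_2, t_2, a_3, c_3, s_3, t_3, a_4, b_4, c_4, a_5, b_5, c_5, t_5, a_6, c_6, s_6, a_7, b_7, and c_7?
a_1 = 3, b_1 = 1, c_1 = 8.5, q_1 = 5.5, t_1 = 7.5, a_2 = 12.5, b_2 = 11, c_2 = 2, t_2 = 6, a_3 = 15, c_3 = 9, s_3 = 1.5, t_3 = 8.5, a_4 = 6.5, b_4 = 12, c_4 = 16, a_5 = 14.5, b_5 = 8.5, c_5 = 13.5, t_5 = 5.5, a_6 = 4.5, c_6 = 8.5, s_6 = 2.5, a_7 = 12.5, b_7 = 9, c_7 = 10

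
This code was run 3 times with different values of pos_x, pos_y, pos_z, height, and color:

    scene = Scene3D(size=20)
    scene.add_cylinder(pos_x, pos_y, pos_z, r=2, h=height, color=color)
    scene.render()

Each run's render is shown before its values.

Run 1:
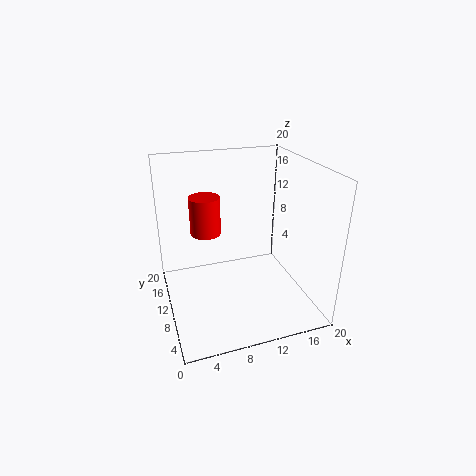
pos_x = 5.5; pos_y = 10; pos_z = 11.5; height = 5; color = 'red'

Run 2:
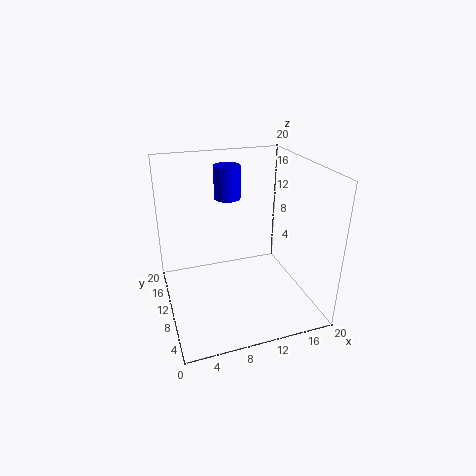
pos_x = 10.5; pos_y = 16.5; pos_z = 13.5; height = 5; color = 'blue'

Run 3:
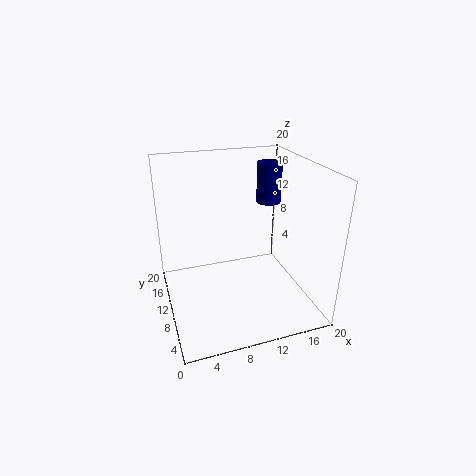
pos_x = 18; pos_y = 18; pos_z = 11.5; height = 6.5; color = 'navy'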